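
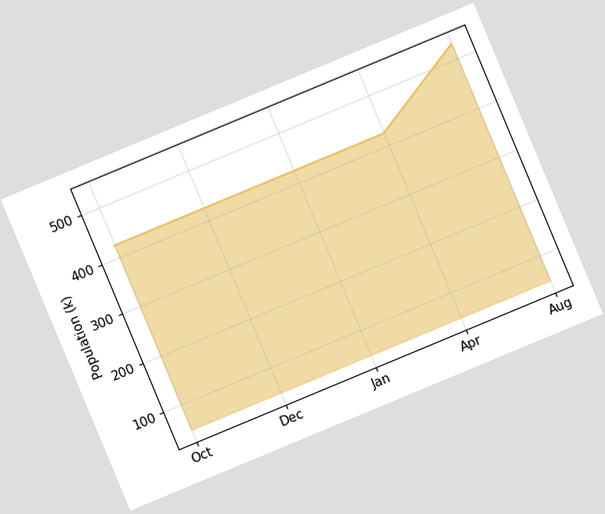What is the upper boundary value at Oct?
The chart is tilted about 23° counter-clockwise. At Oct the upper boundary is at 424k.

424k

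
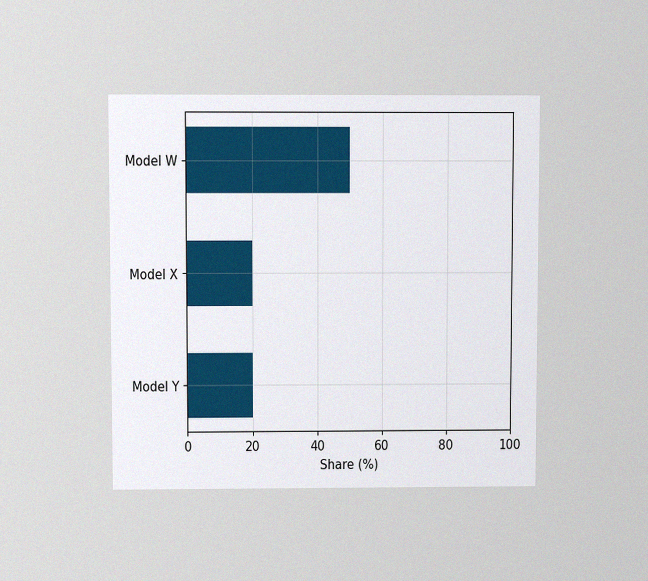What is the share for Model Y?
20%

The chart is viewed slightly from above, with some photo noise. Reading along the chart's x-axis, the Model Y bar reaches 20%.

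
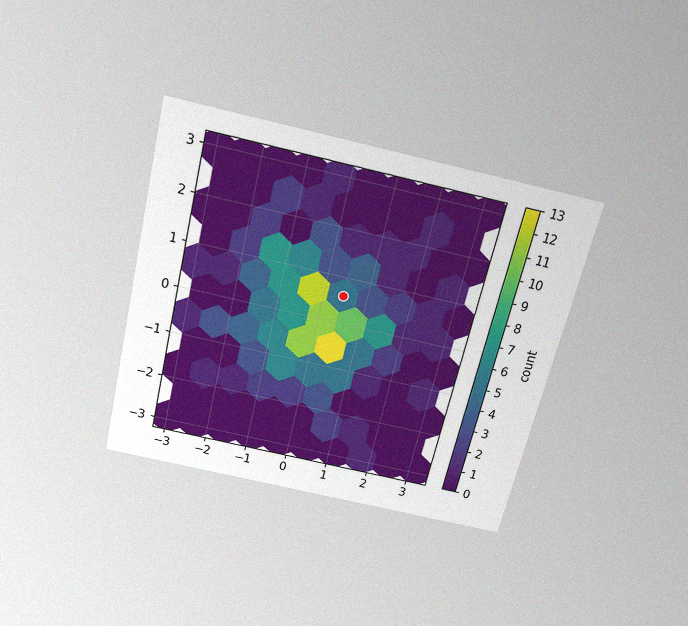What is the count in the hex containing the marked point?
5

The chart is tilted about 13° clockwise and viewed slightly from above, with some photo noise. The marked hex reads 5 on the colorbar.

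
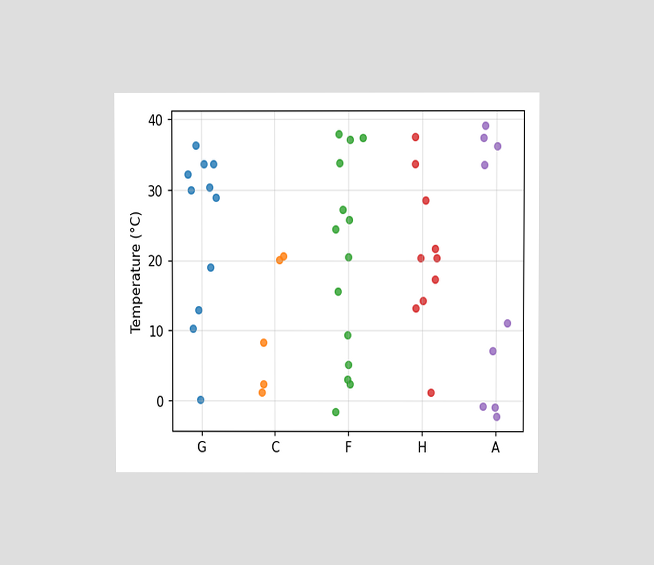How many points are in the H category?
The chart is viewed at a slight angle. Counting the markers in the H column gives 10.

10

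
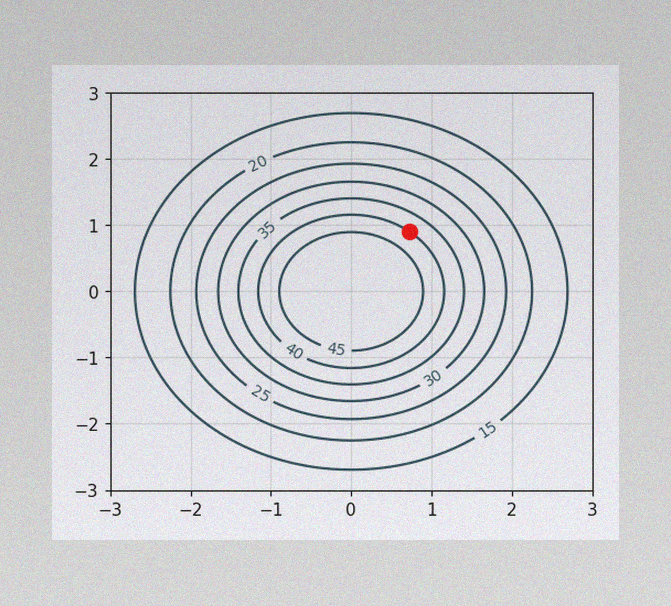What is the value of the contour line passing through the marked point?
40

The image has some photo noise and uneven lighting. The marked point sits on the contour labelled 40.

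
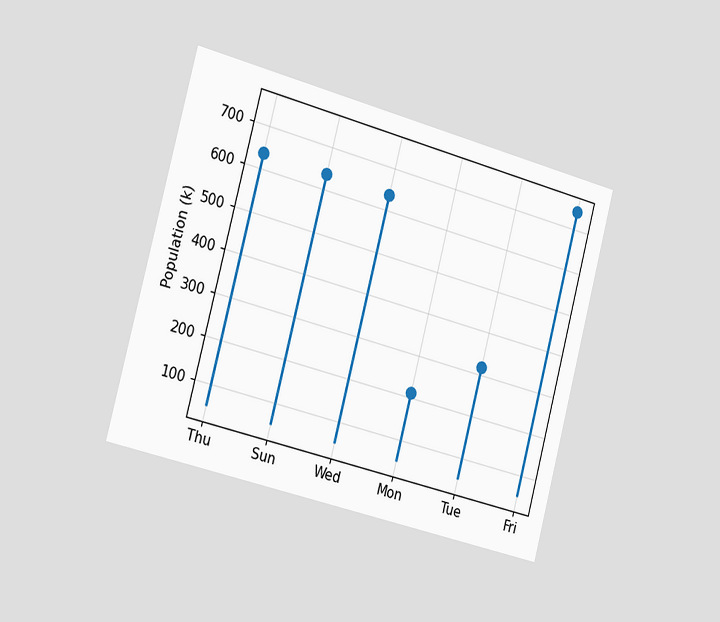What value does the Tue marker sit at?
The chart is tilted about 15° clockwise and viewed slightly from the left. The Tue marker sits at 318k.

318k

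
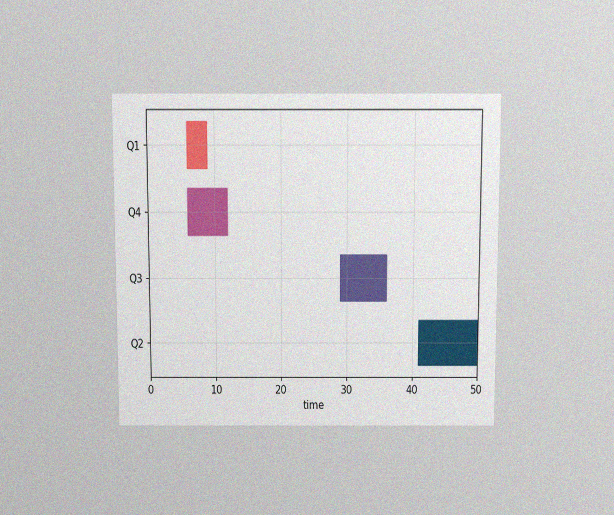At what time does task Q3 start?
The chart is viewed slightly from above, with some photo noise. The Q3 bar begins at t=29.

29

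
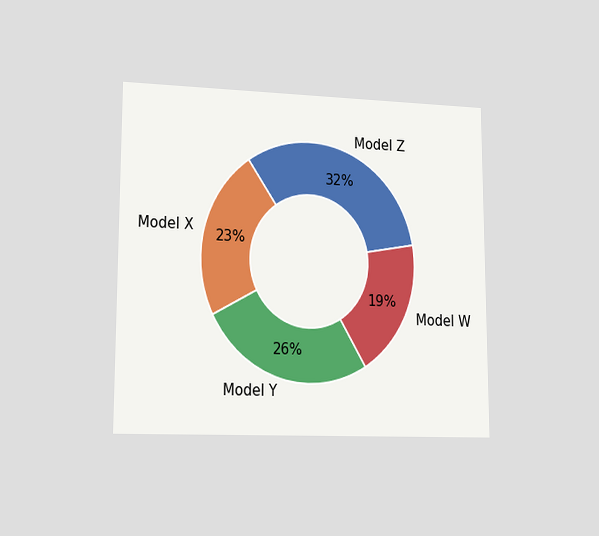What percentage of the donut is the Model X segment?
23%

The chart is viewed slightly from the left. The Model X segment takes up 23% of the ring.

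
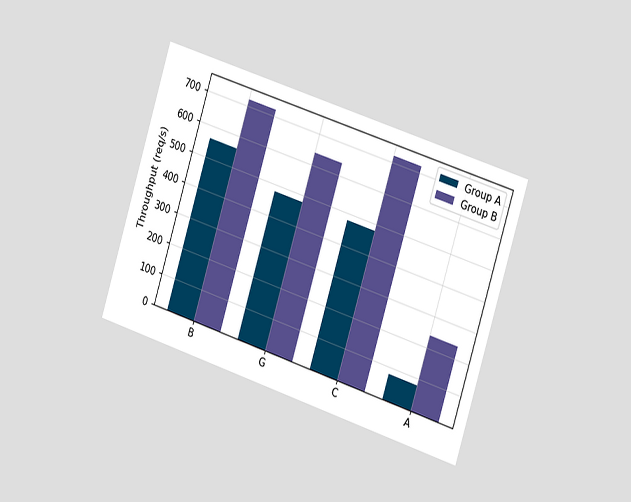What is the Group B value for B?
The chart is tilted about 18° clockwise and viewed slightly from the right. The Group B bar at B reaches 720req/s on the y-axis.

720req/s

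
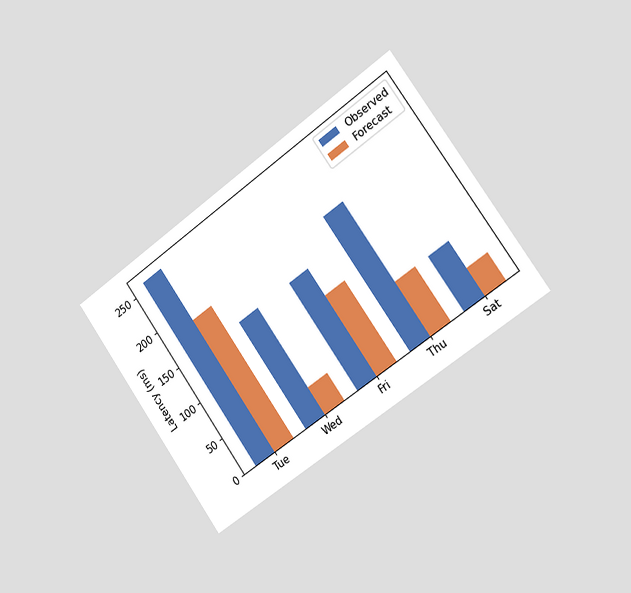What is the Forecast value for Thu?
The chart is tilted about 35° counter-clockwise and viewed slightly from the right. The Forecast bar at Thu reaches 74ms on the y-axis.

74ms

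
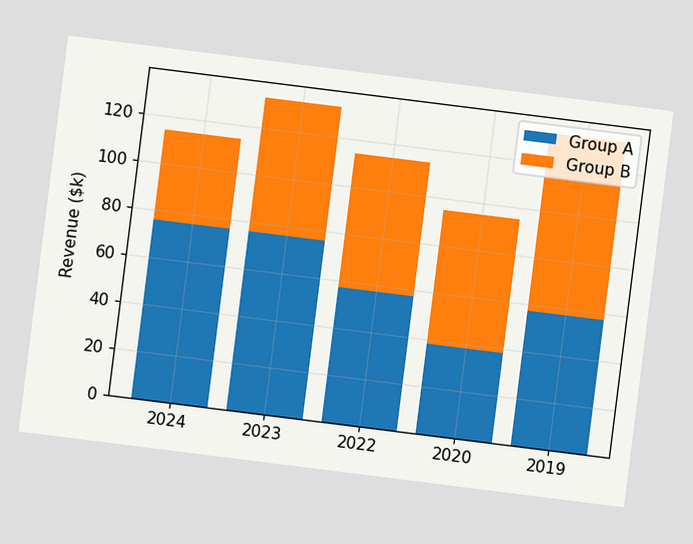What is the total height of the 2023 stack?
$133k

The chart is tilted about 7° clockwise. The 2023 stack's top reaches $133k on the y-axis.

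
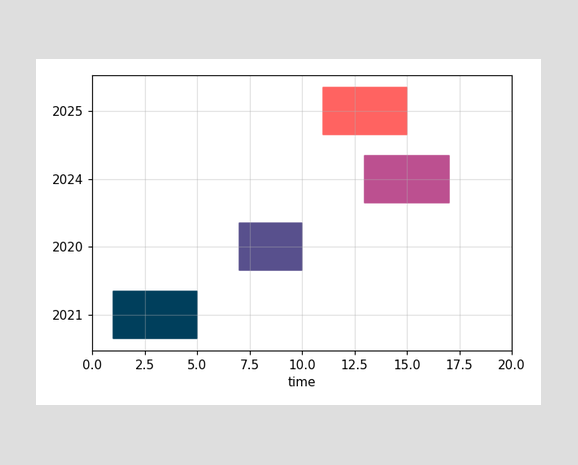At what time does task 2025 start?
The 2025 bar begins at t=11.

11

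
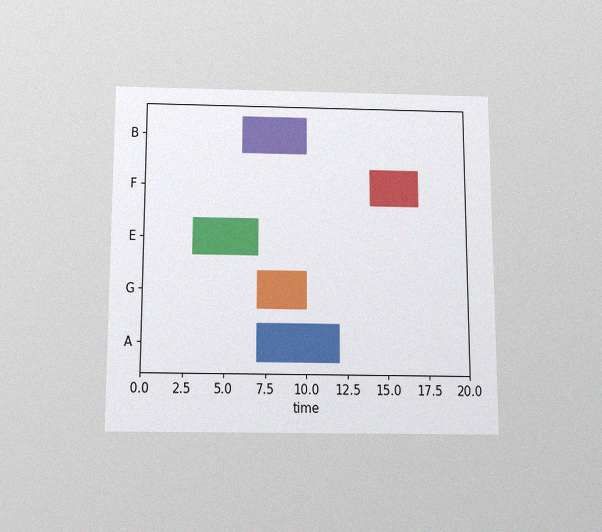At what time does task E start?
The chart is viewed slightly from below, with some photo noise. The E bar begins at t=3.

3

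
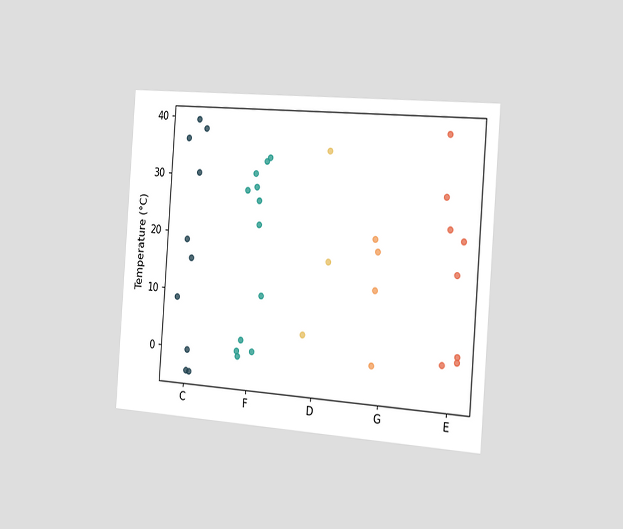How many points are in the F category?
12

The chart is tilted about 4° clockwise and viewed slightly from the right. Counting the markers in the F column gives 12.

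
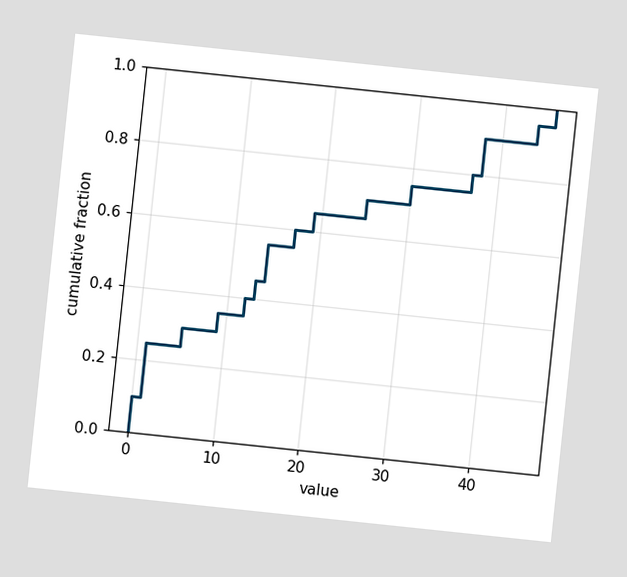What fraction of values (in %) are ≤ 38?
The chart is tilted about 6° clockwise. At x=38 the ECDF step is at 90%.

90%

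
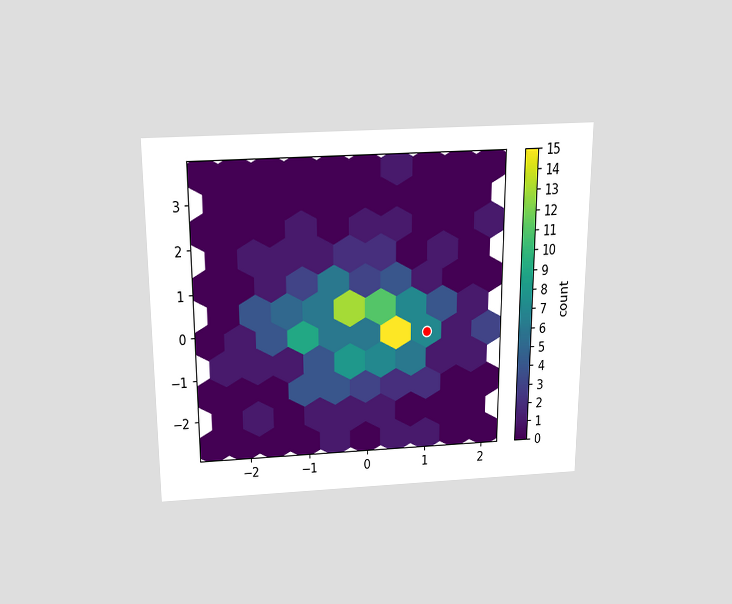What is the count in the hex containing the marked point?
The chart is viewed slightly from above. The marked hex reads 7 on the colorbar.

7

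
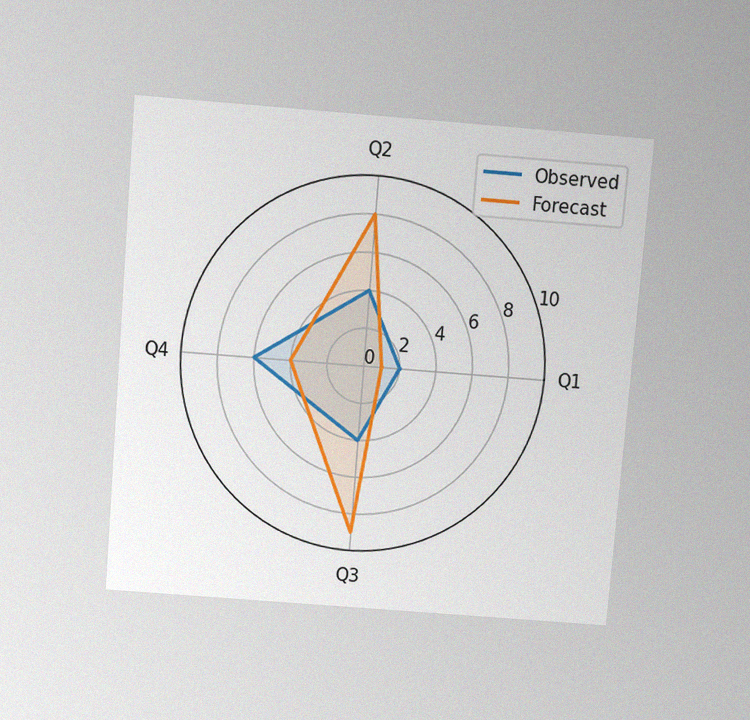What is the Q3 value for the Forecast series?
9

The chart is tilted about 5° clockwise and viewed slightly from above, with some photo noise. On the Q3 axis, Forecast reaches 9.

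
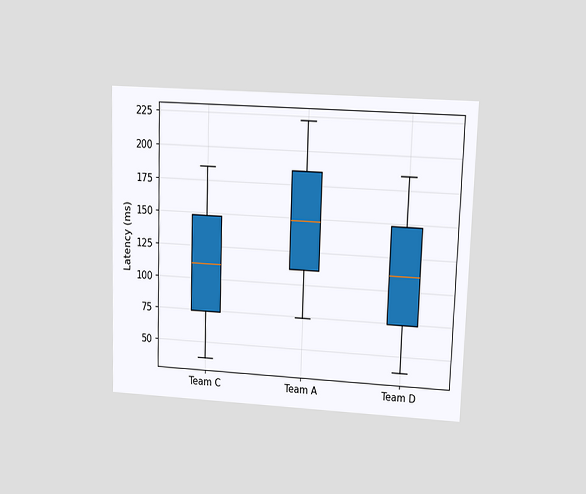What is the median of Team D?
The chart is viewed at a slight angle. The median line in the Team D box sits at 111ms.

111ms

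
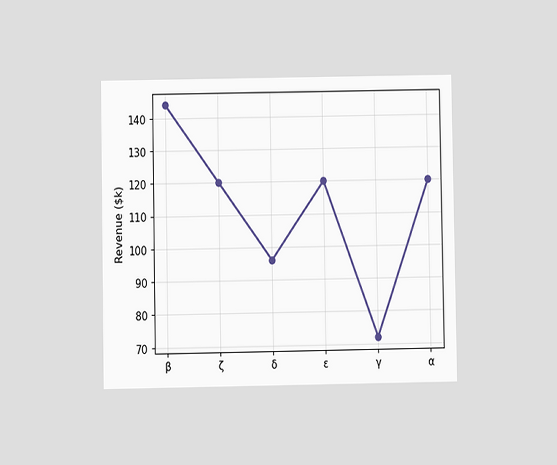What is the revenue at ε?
$120k

The chart is viewed at a slight angle. At ε, the line is at $120k.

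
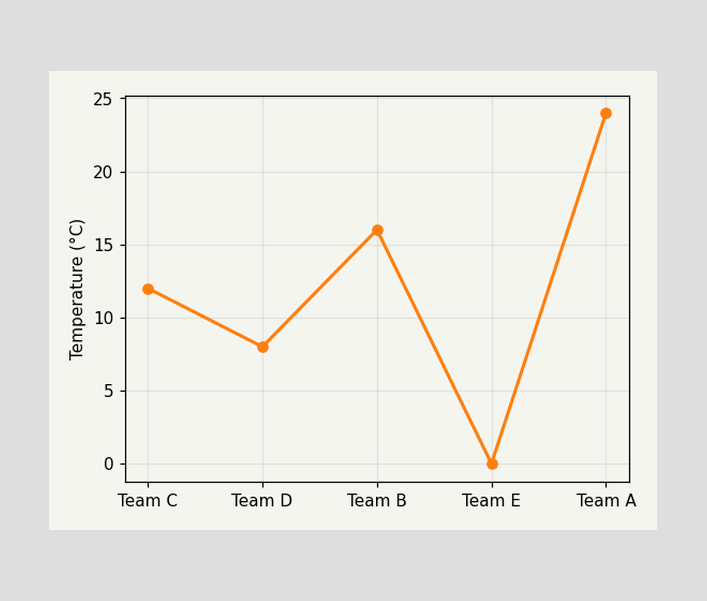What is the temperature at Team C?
12°C

At Team C, the line is at 12°C.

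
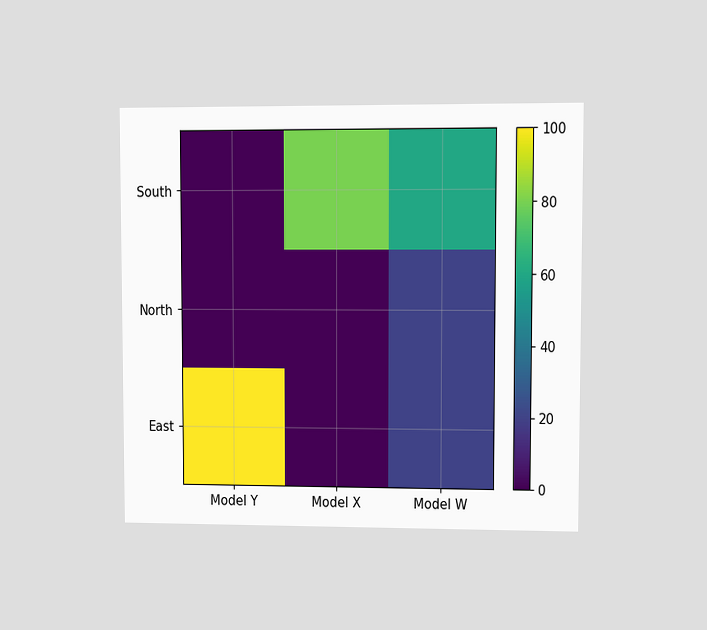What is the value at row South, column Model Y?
0

The chart is viewed at a slight angle. Matching cell (South, Model Y) against the colorbar gives 0.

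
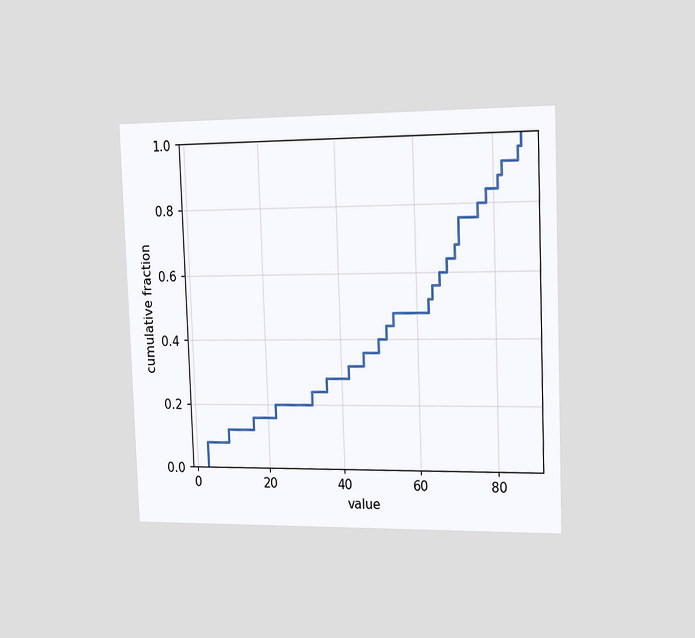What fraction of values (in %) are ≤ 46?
36%

The chart is tilted about 2° counter-clockwise and viewed slightly from the right. At x=46 the ECDF step is at 36%.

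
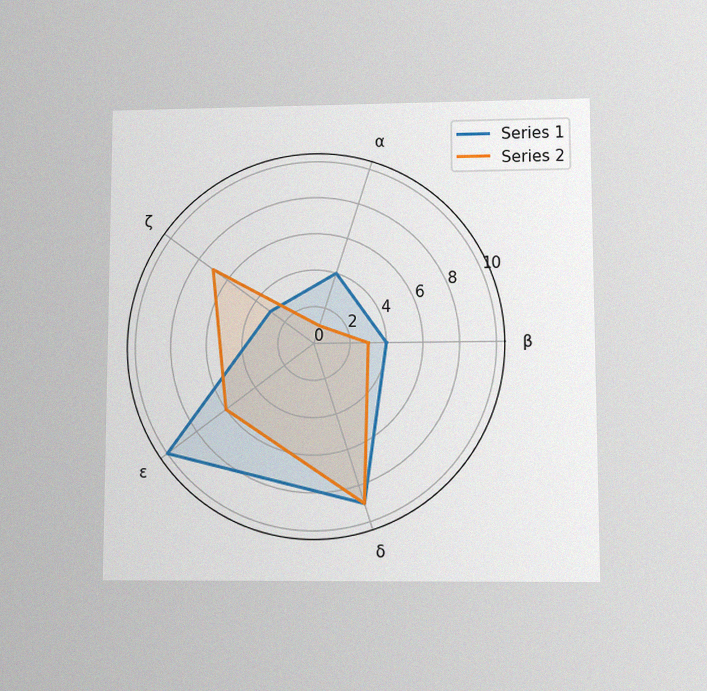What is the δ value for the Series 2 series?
9

The chart is viewed at a slight angle, with some photo noise. On the δ axis, Series 2 reaches 9.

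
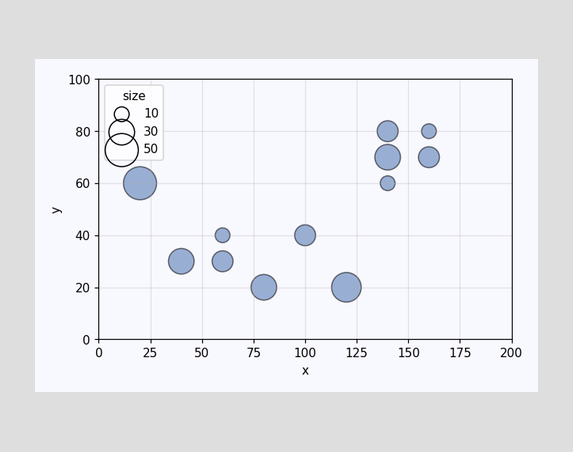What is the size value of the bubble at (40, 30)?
30

Matching the bubble at (40, 30) against the size legend gives 30.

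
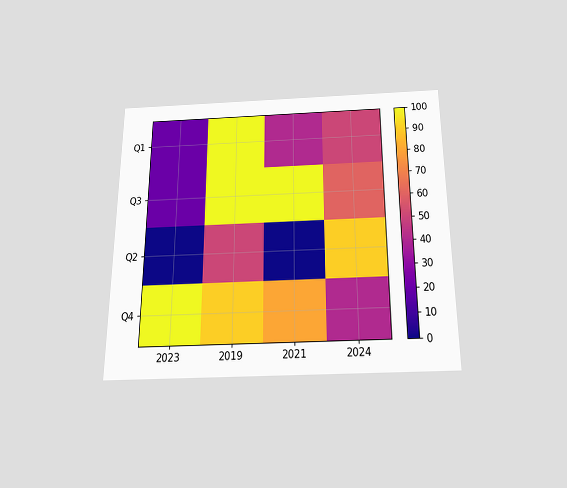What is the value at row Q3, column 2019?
The chart is viewed slightly from below. Matching cell (Q3, 2019) against the colorbar gives 100.

100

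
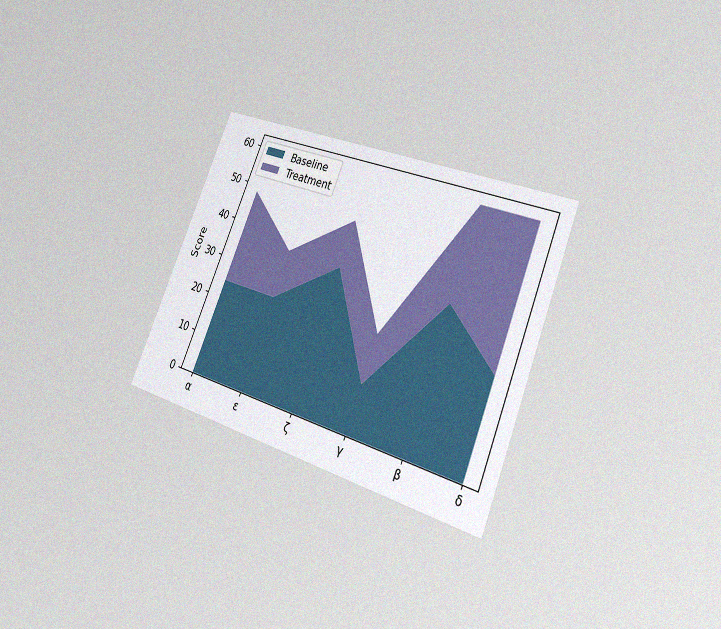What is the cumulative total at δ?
60

The chart is tilted about 22° clockwise and viewed at a slight angle, with some photo noise. The stacked total at δ reaches 60.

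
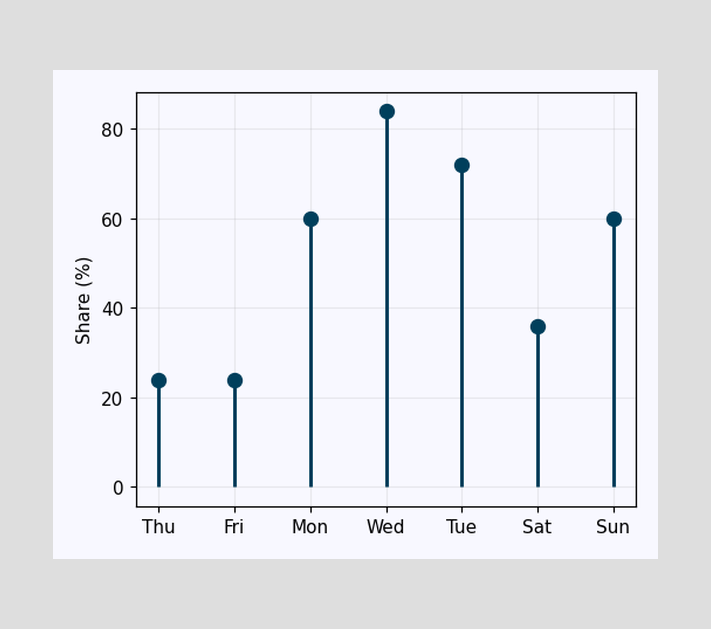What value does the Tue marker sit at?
72%

The Tue marker sits at 72%.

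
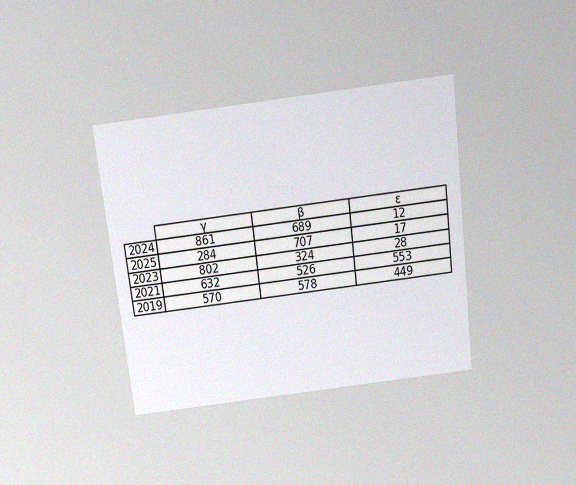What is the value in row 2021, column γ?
632

The chart is tilted about 7° counter-clockwise and viewed slightly from above, with some photo noise. The (2021, γ) cell reads 632.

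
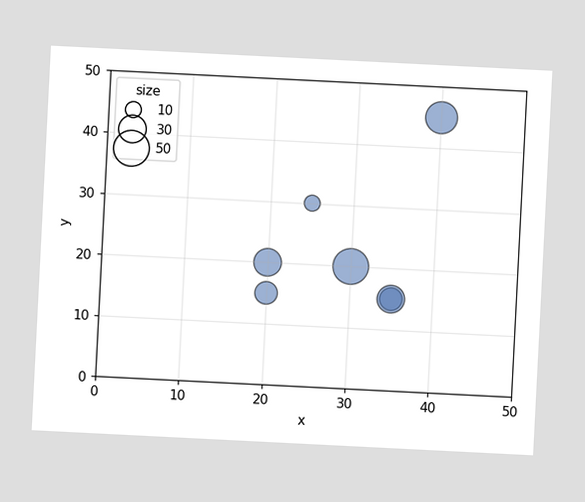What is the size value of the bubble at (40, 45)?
The chart is tilted about 3° clockwise. Matching the bubble at (40, 45) against the size legend gives 40.

40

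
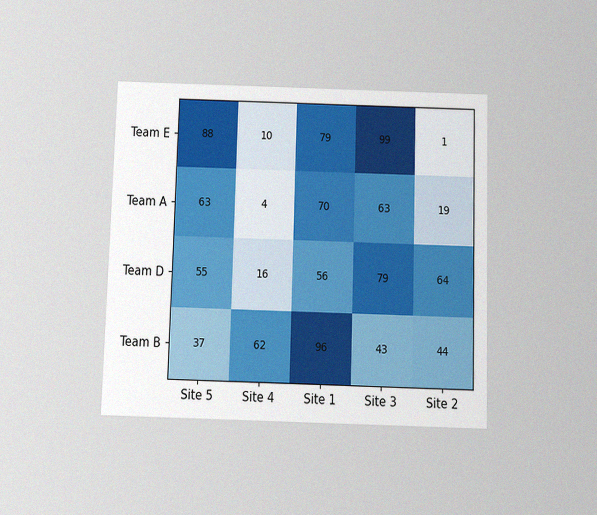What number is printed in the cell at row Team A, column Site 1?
70

The chart is viewed slightly from below, with some photo noise. The (Team A, Site 1) cell reads 70.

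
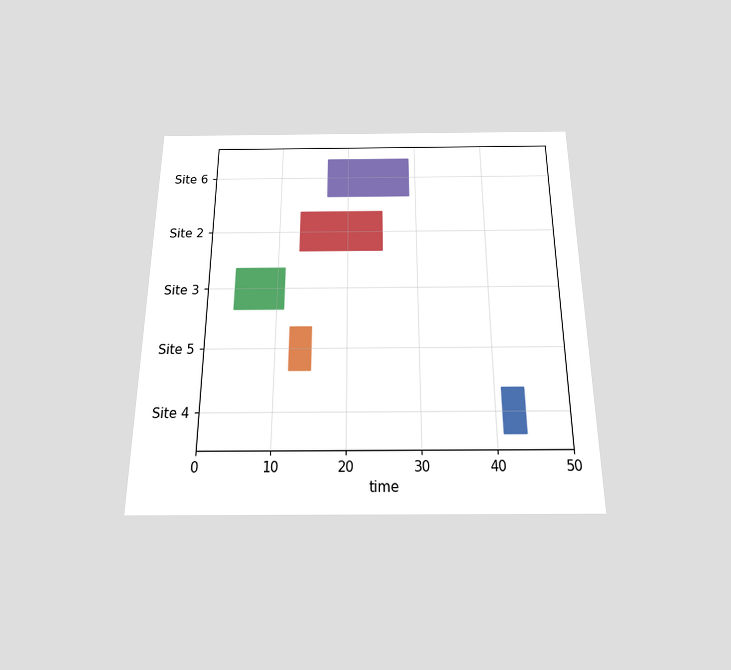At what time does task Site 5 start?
12

The chart is viewed slightly from below. The Site 5 bar begins at t=12.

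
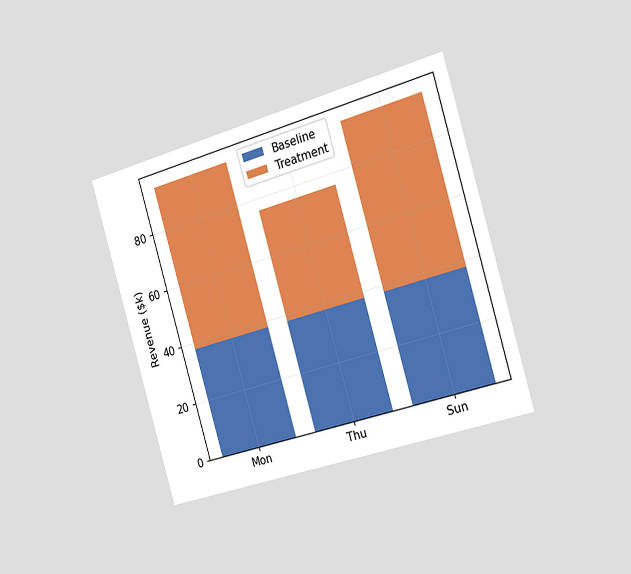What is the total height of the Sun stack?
$95k

The chart is tilted about 16° counter-clockwise and viewed slightly from the right. The Sun stack's top reaches $95k on the y-axis.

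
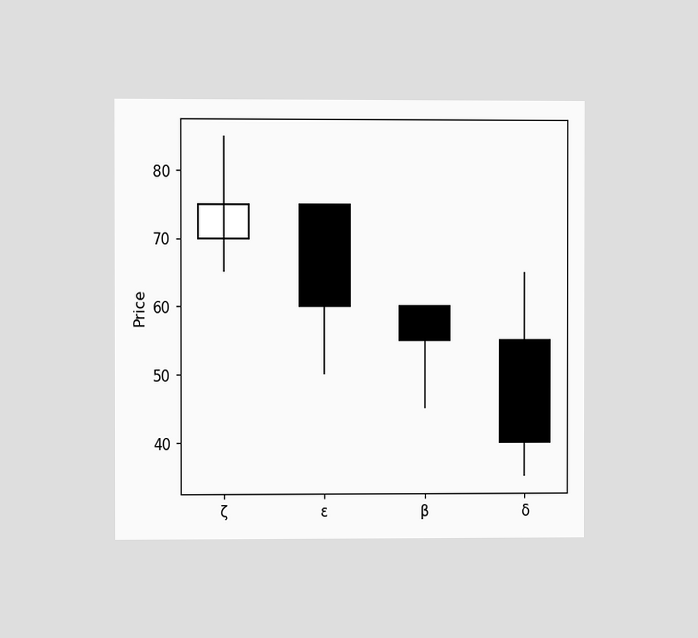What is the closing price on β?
The chart is viewed at a slight angle. The β candle closes at 55.

55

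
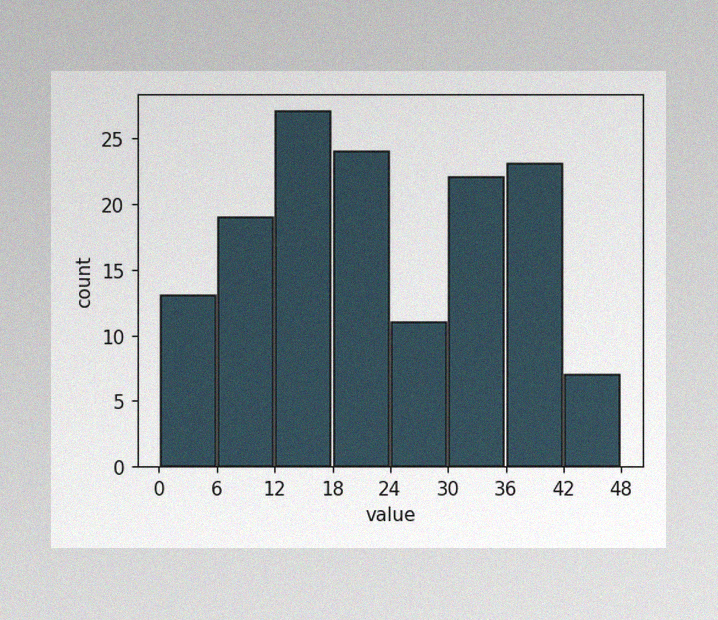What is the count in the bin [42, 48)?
7

The image has some photo noise and uneven lighting. The [42, 48) bin has height 7.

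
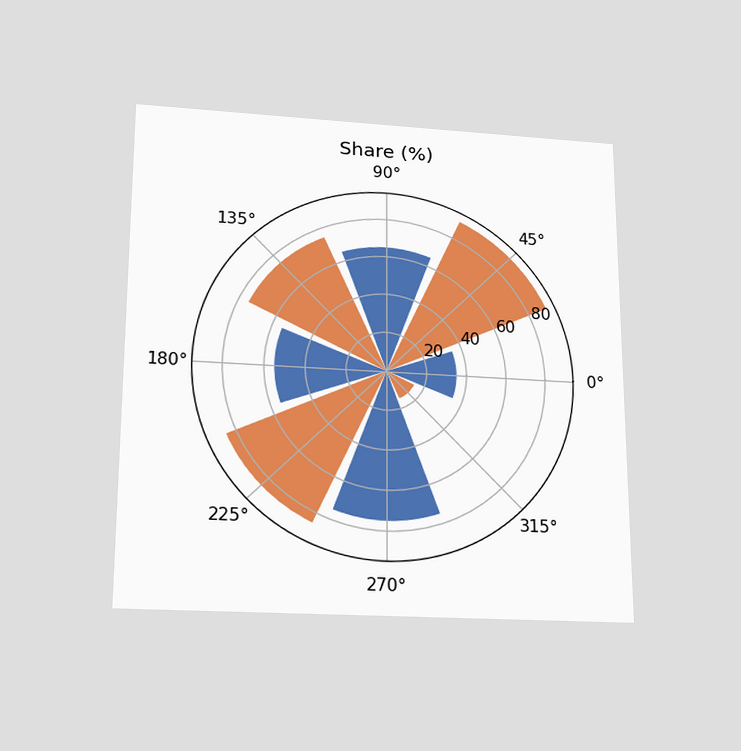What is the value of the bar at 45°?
90%

The chart is viewed slightly from below. The bar at 45° reaches 90% on the radial axis.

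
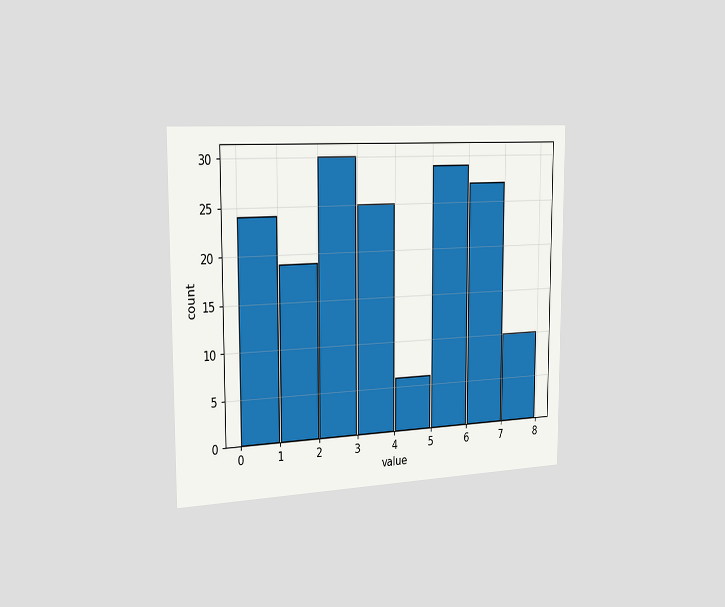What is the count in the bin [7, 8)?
10

The chart is viewed slightly from the left. The [7, 8) bin has height 10.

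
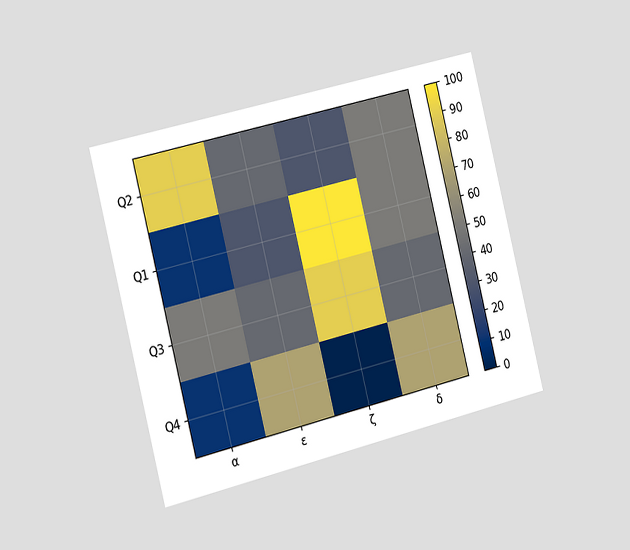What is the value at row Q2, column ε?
40

The chart is tilted about 14° counter-clockwise and viewed slightly from the left. Matching cell (Q2, ε) against the colorbar gives 40.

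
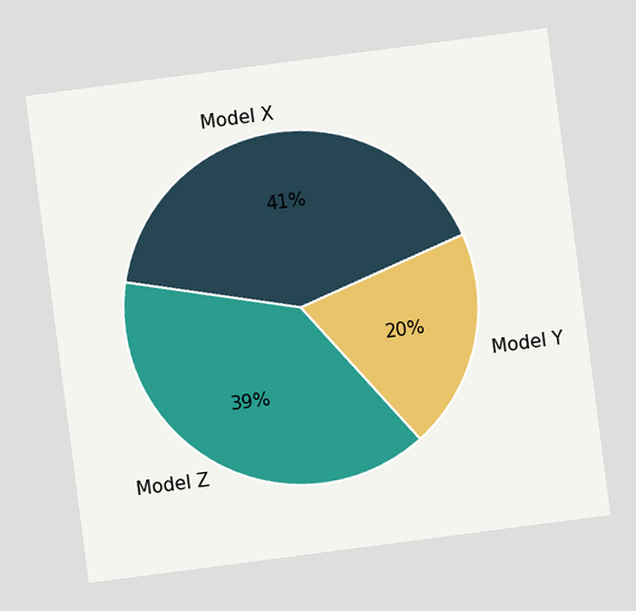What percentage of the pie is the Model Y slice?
20%

The chart is tilted about 7° counter-clockwise. The Model Y slice takes up 20% of the pie.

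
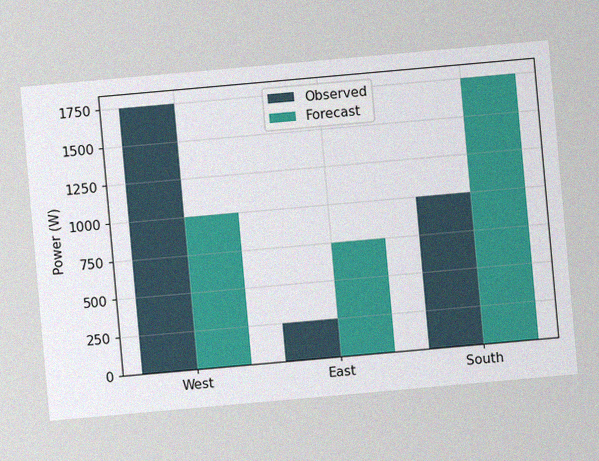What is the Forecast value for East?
750W

The chart is tilted about 5° counter-clockwise, with some photo noise. The Forecast bar at East reaches 750W on the y-axis.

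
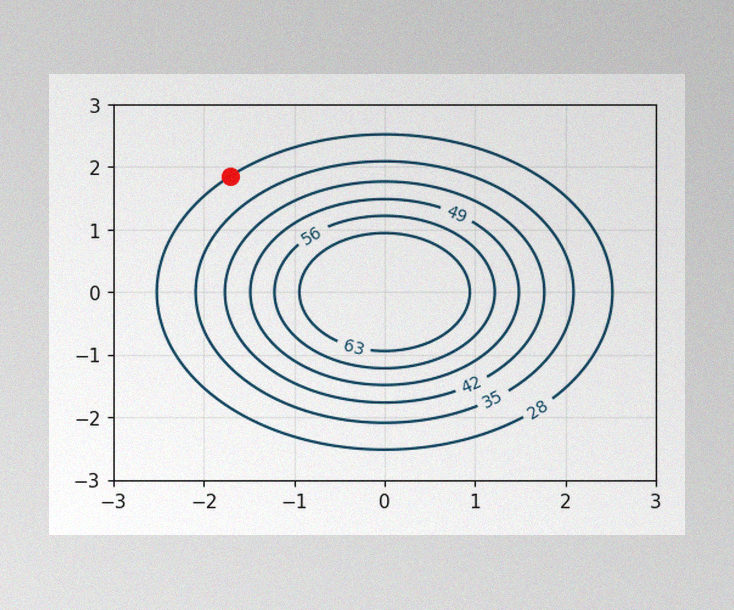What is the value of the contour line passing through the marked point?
The image has some photo noise and uneven lighting. The marked point sits on the contour labelled 28.

28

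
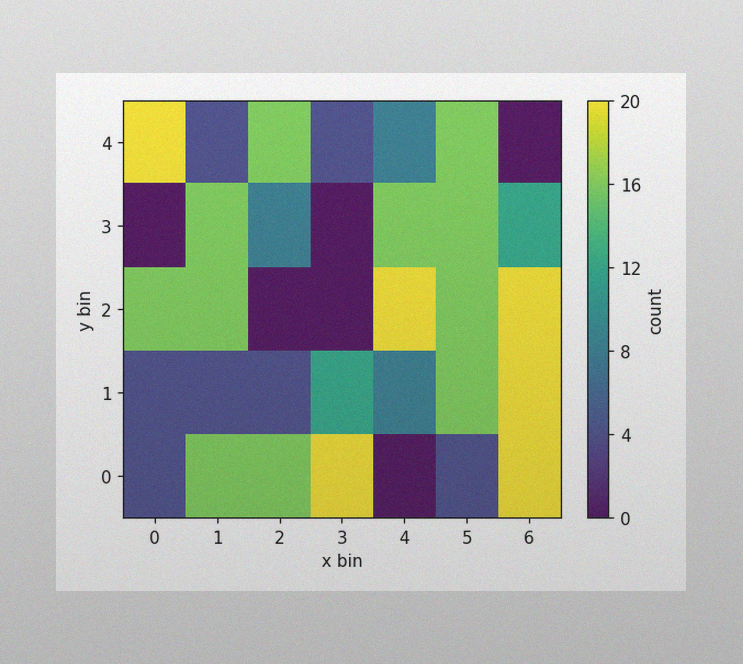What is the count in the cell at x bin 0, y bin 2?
16

The image has some photo noise and uneven lighting. Matching the cell (0, 2) against the colorbar gives 16.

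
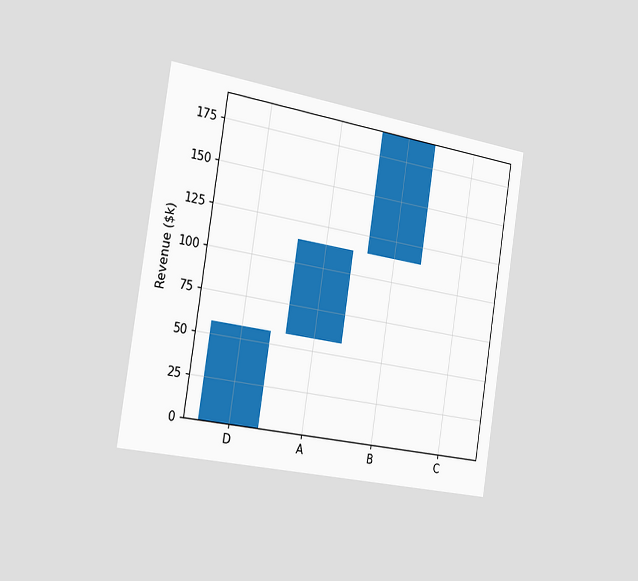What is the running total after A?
$114k

The chart is tilted about 9° clockwise and viewed slightly from the left. After A the running total reaches $114k.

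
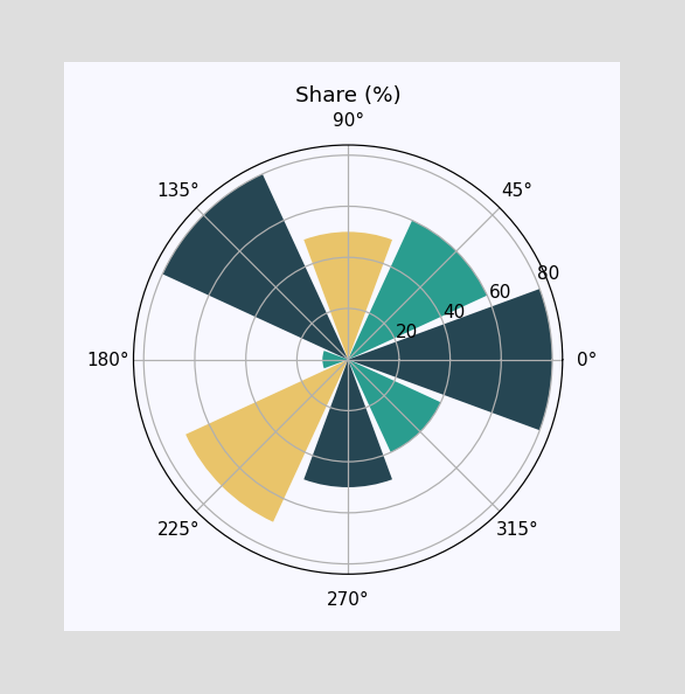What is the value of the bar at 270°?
50%

The bar at 270° reaches 50% on the radial axis.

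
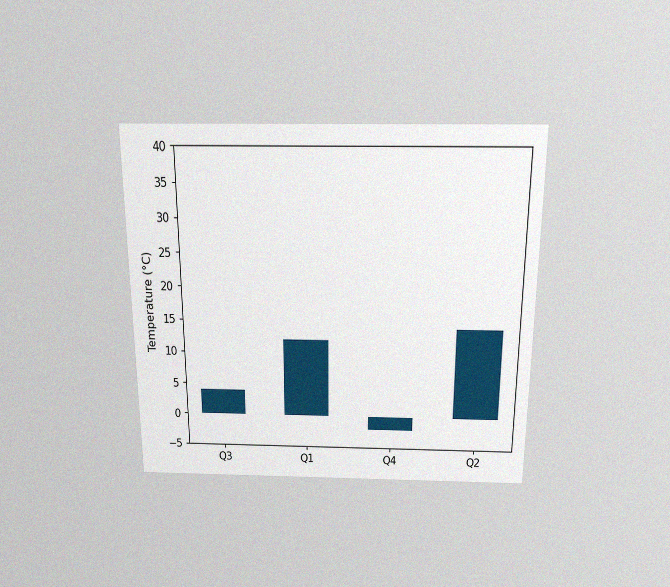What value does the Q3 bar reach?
4°C

The chart is viewed slightly from above, with some photo noise. Reading along the chart's y-axis, the Q3 bar reaches 4°C.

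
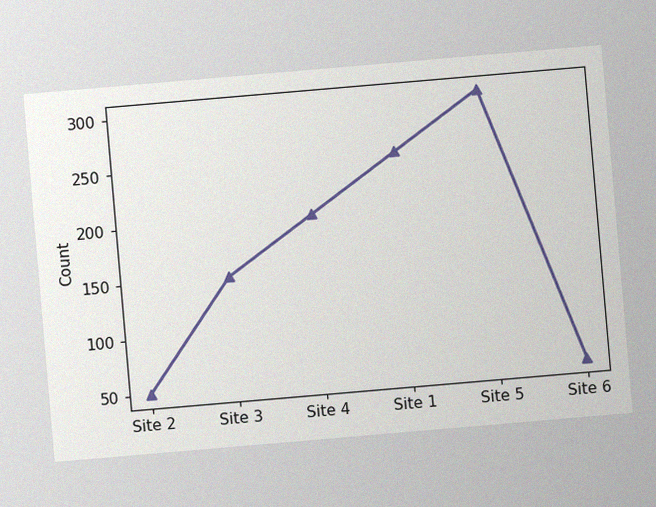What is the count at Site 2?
The chart is tilted about 5° counter-clockwise, with some photo noise. At Site 2, the line is at 50.

50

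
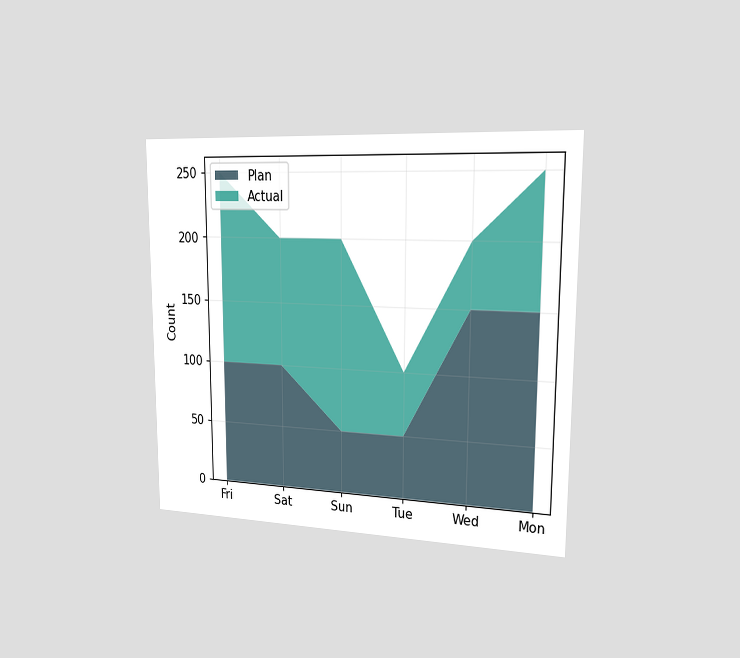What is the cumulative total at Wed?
200

The chart is viewed slightly from the right. The stacked total at Wed reaches 200.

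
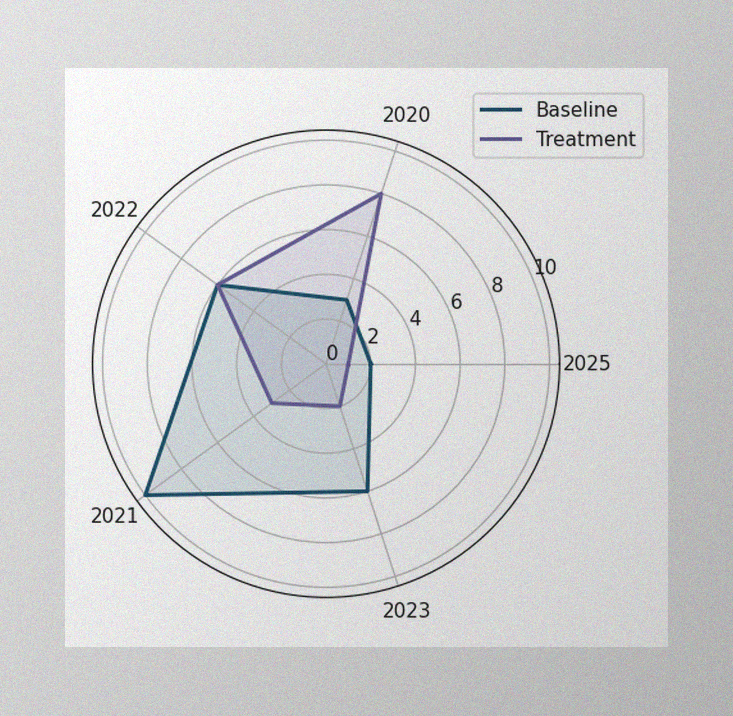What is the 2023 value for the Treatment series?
2

The image has some photo noise and uneven lighting. On the 2023 axis, Treatment reaches 2.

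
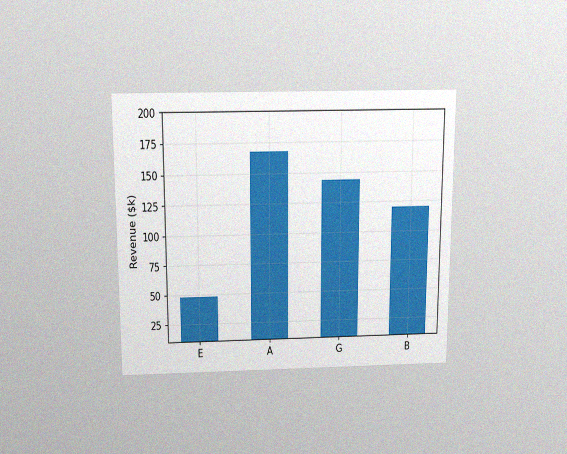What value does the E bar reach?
$48k

The chart is viewed slightly from above, with some photo noise. Reading along the chart's y-axis, the E bar reaches $48k.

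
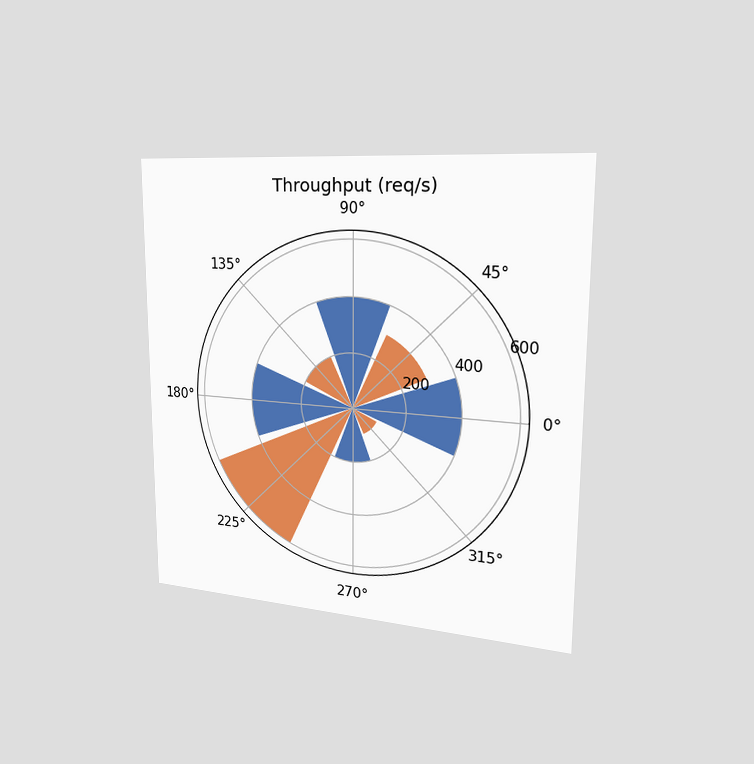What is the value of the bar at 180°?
400req/s

The chart is viewed slightly from the right. The bar at 180° reaches 400req/s on the radial axis.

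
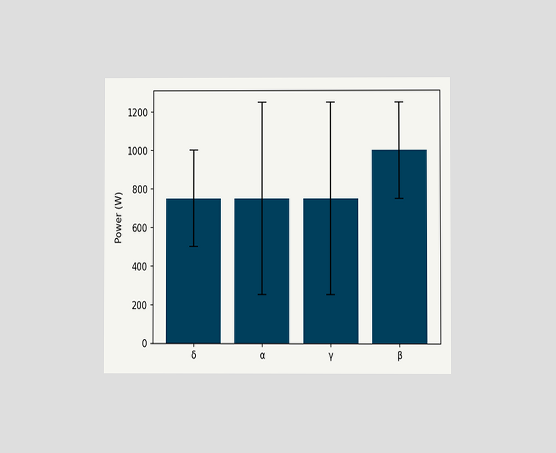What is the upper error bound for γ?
The chart is viewed at a slight angle. The γ bar's upper whisker reaches 1250W.

1250W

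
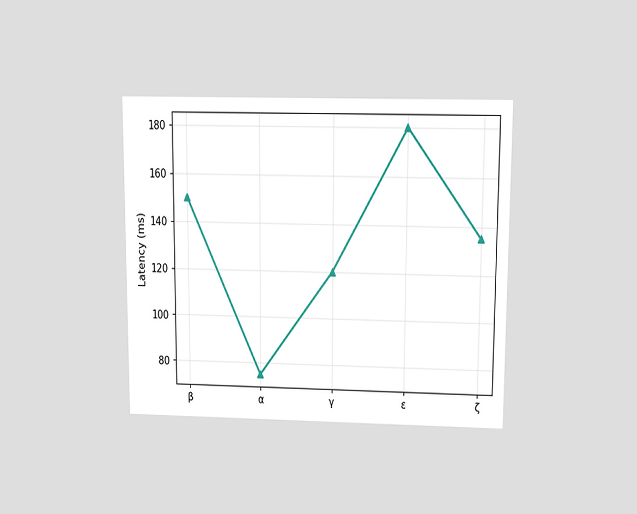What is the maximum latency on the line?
180ms

The chart is viewed slightly from above. The highest point is at ε, and reading across to the y-axis gives 180ms.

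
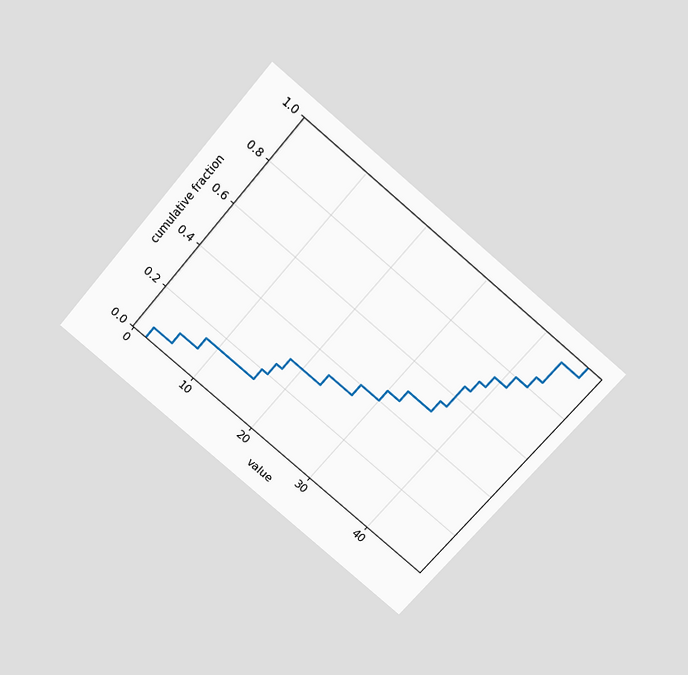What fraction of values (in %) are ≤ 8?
The chart is tilted about 40° clockwise and viewed slightly from above. At x=8 the ECDF step is at 15%.

15%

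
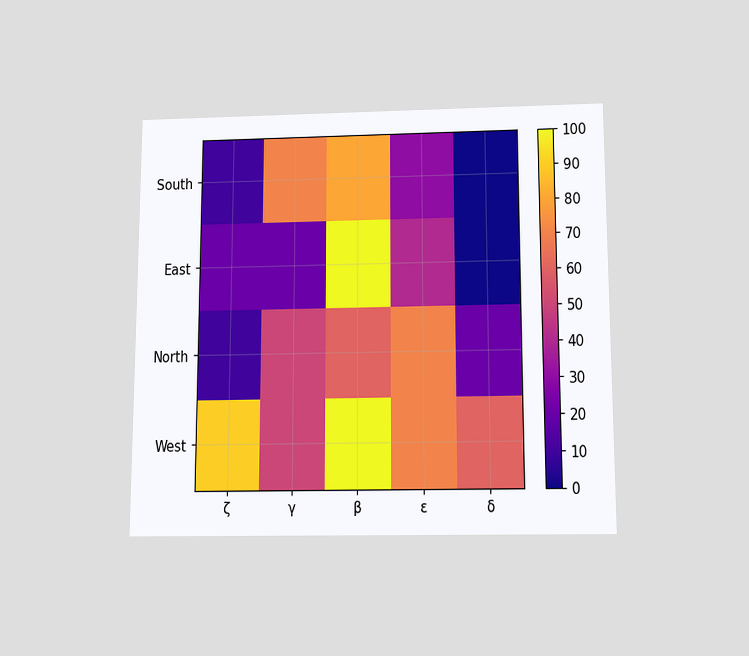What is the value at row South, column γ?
70

The chart is viewed slightly from below. Matching cell (South, γ) against the colorbar gives 70.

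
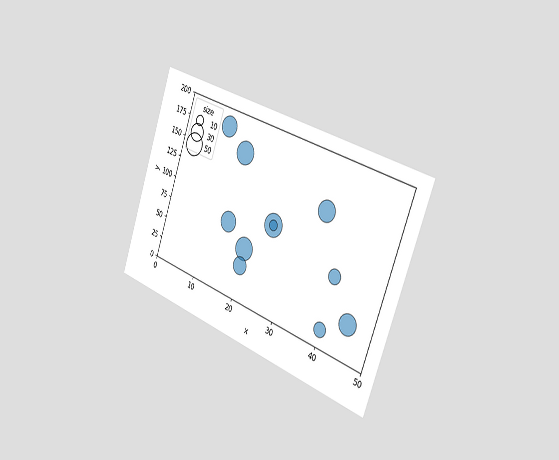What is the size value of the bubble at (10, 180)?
40

The chart is tilted about 20° clockwise and viewed slightly from the right. Matching the bubble at (10, 180) against the size legend gives 40.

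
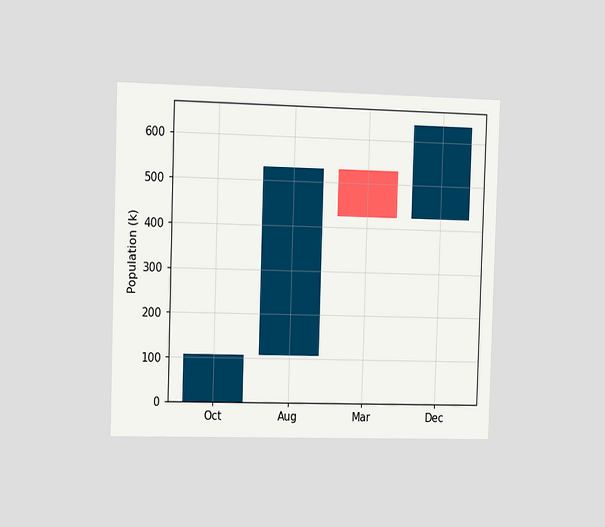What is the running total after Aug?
The chart is viewed slightly from the left. After Aug the running total reaches 530k.

530k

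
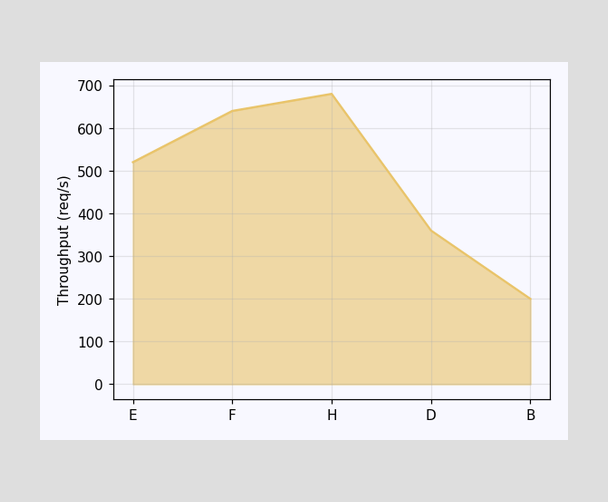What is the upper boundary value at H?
At H the upper boundary is at 680req/s.

680req/s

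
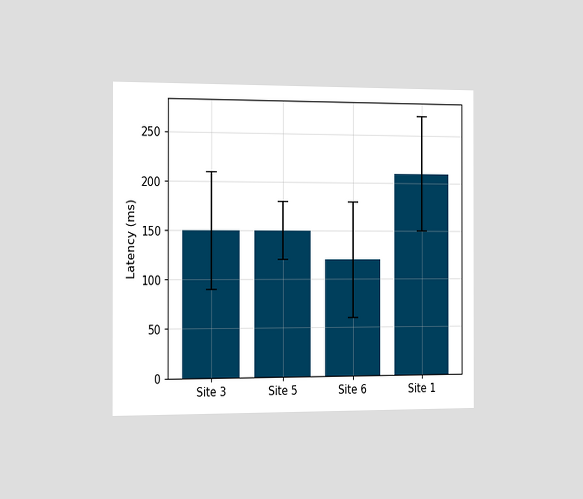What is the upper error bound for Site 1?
270ms

The chart is viewed slightly from the left. The Site 1 bar's upper whisker reaches 270ms.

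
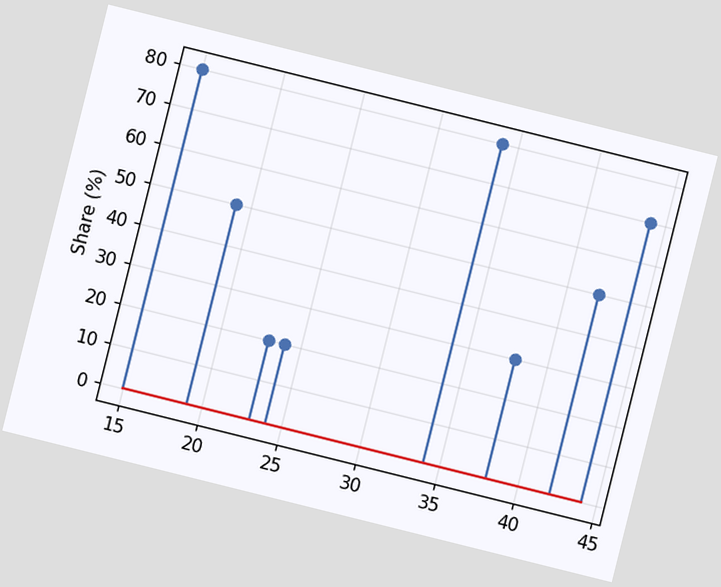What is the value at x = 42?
The chart is tilted about 14° clockwise. The stem at x=42 reaches 50%.

50%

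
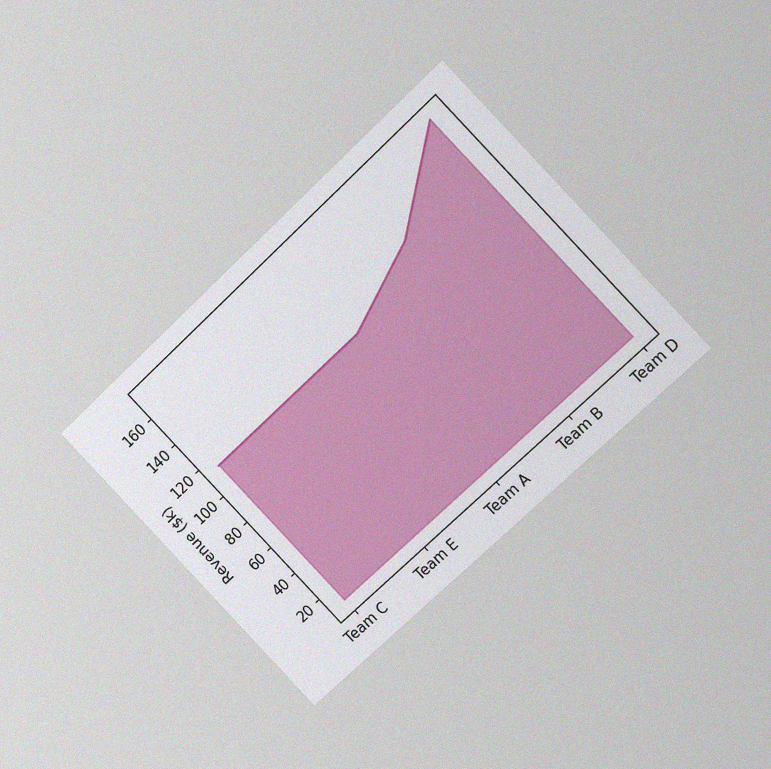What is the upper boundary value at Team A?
$114k

The chart is tilted about 44° counter-clockwise and viewed at a slight angle, with some photo noise. At Team A the upper boundary is at $114k.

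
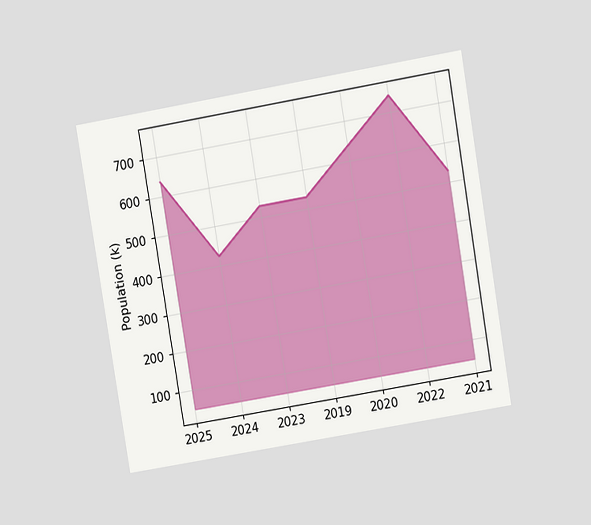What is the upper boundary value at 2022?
742k

The chart is tilted about 10° counter-clockwise and viewed at a slight angle. At 2022 the upper boundary is at 742k.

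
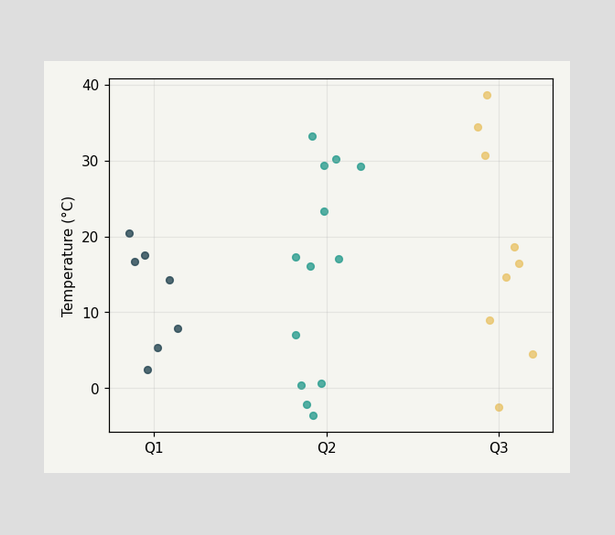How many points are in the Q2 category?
Counting the markers in the Q2 column gives 13.

13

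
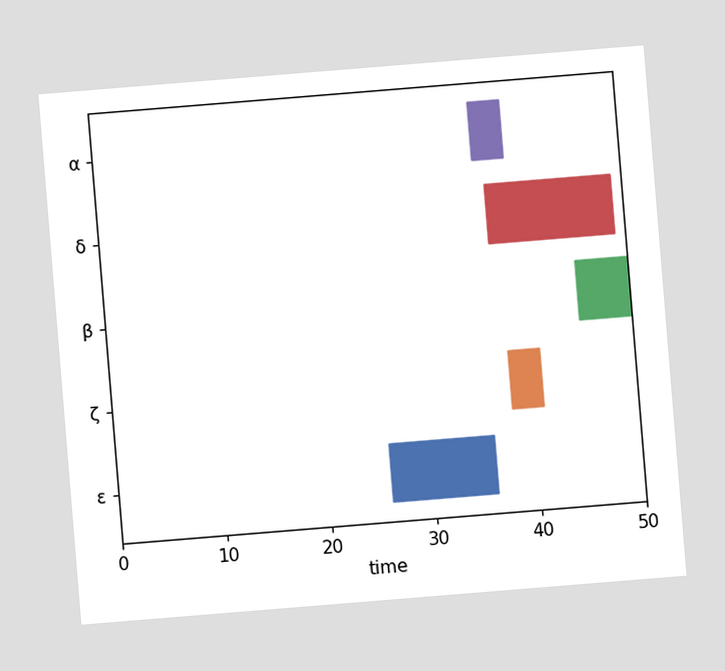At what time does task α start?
The chart is tilted about 5° counter-clockwise. The α bar begins at t=36.

36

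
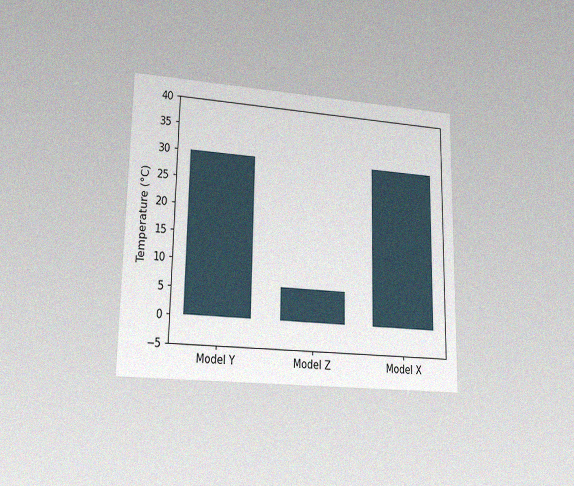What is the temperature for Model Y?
The chart is viewed at a slight angle, with some photo noise. Reading along the chart's y-axis, the Model Y bar reaches 30°C.

30°C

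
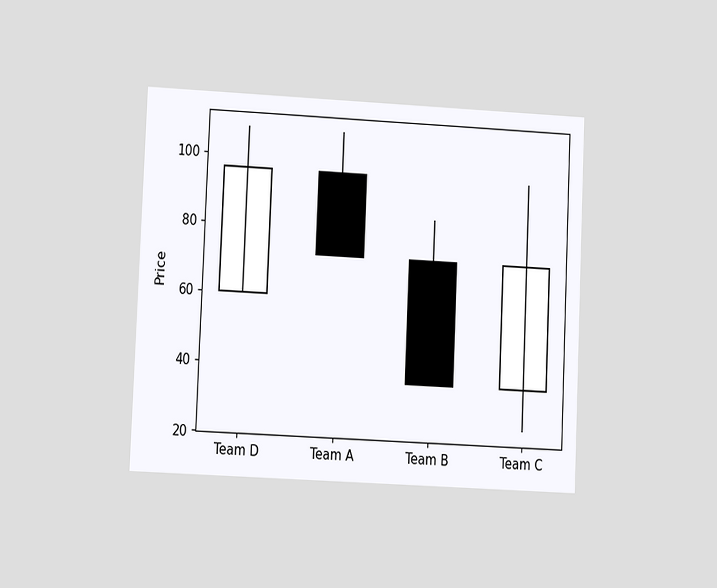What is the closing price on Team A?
The chart is tilted about 3° clockwise and viewed at a slight angle. The Team A candle closes at 72.

72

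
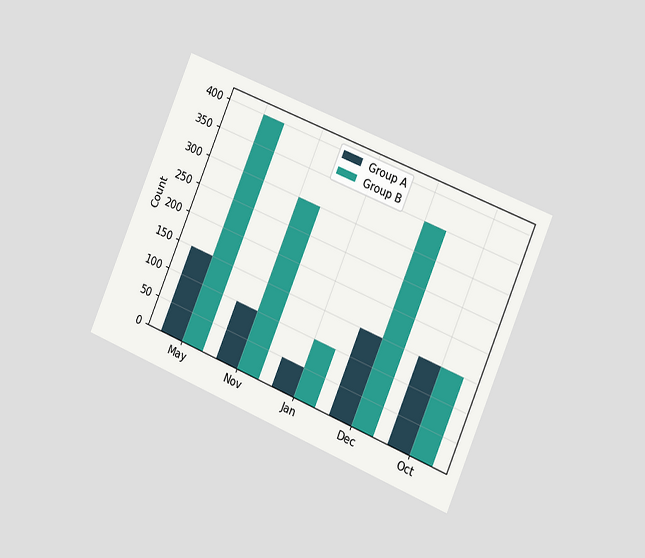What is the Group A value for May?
150

The chart is tilted about 23° clockwise and viewed slightly from the right. The Group A bar at May reaches 150 on the y-axis.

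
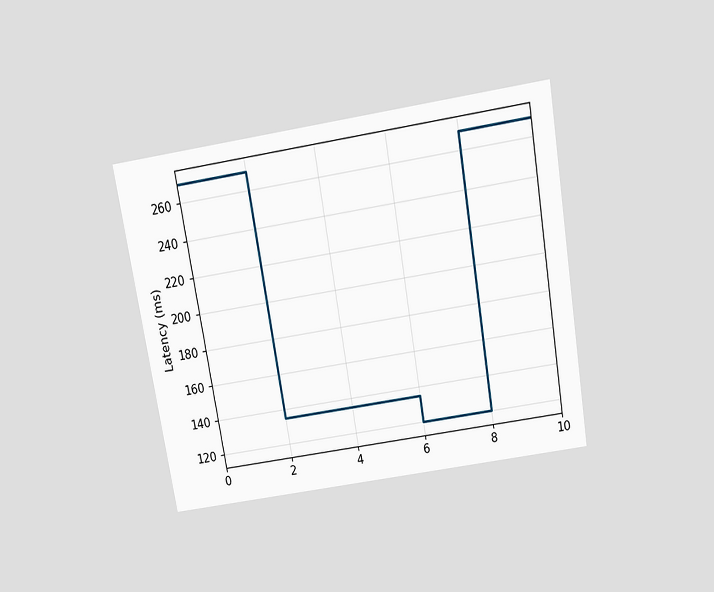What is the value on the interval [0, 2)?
270ms

The chart is tilted about 10° counter-clockwise and viewed slightly from above. On [0, 2) the step sits at 270ms.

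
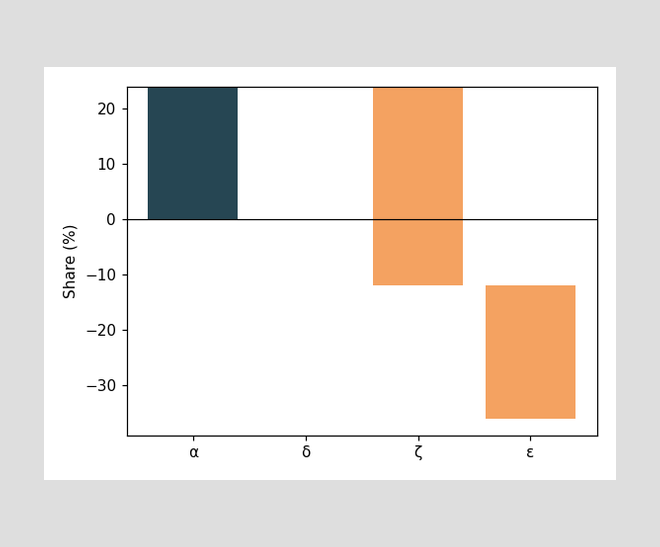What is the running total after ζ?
-12%

After ζ the running total reaches -12%.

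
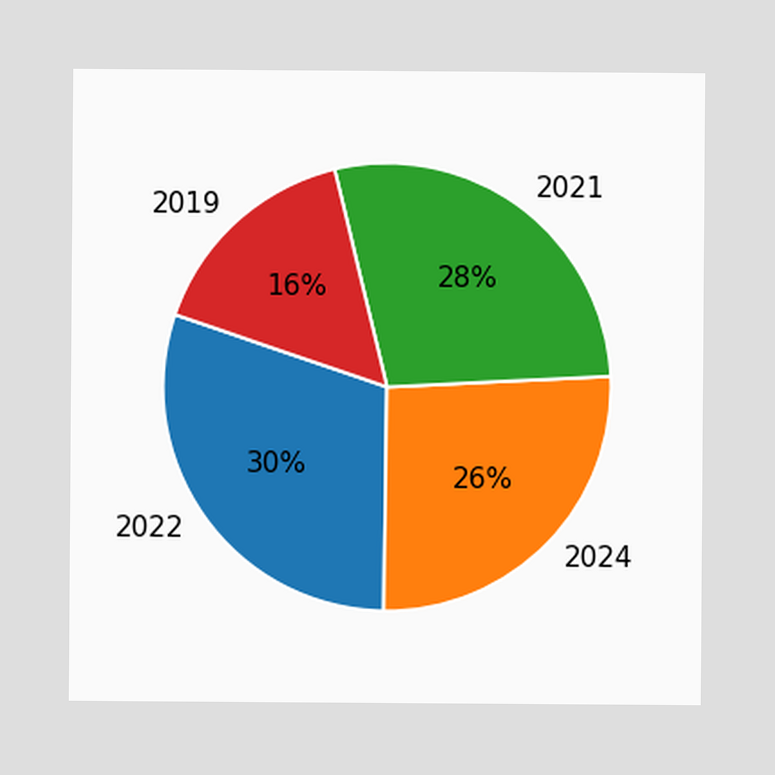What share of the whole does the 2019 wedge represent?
The 2019 slice takes up 16% of the pie.

16%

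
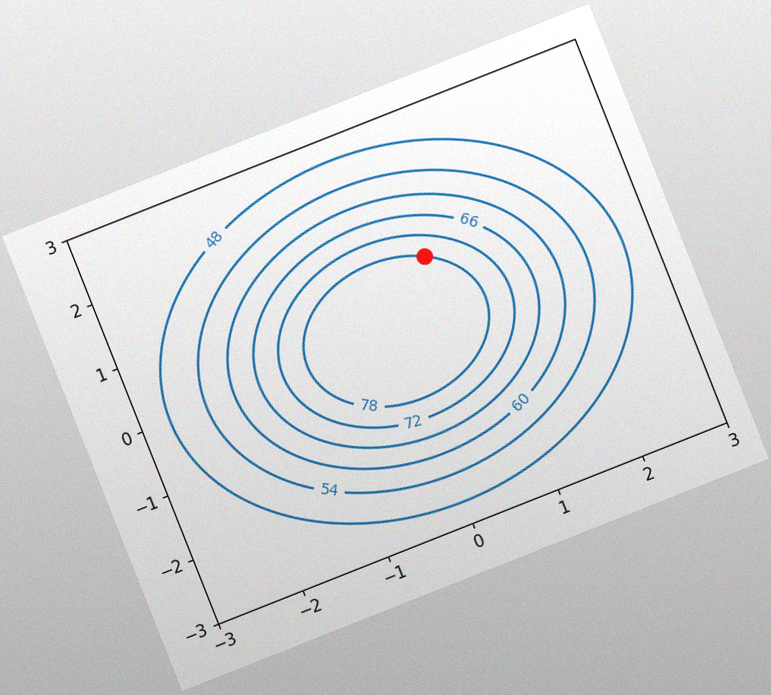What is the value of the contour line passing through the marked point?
The chart is tilted about 22° counter-clockwise, with some photo noise. The marked point sits on the contour labelled 78.

78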